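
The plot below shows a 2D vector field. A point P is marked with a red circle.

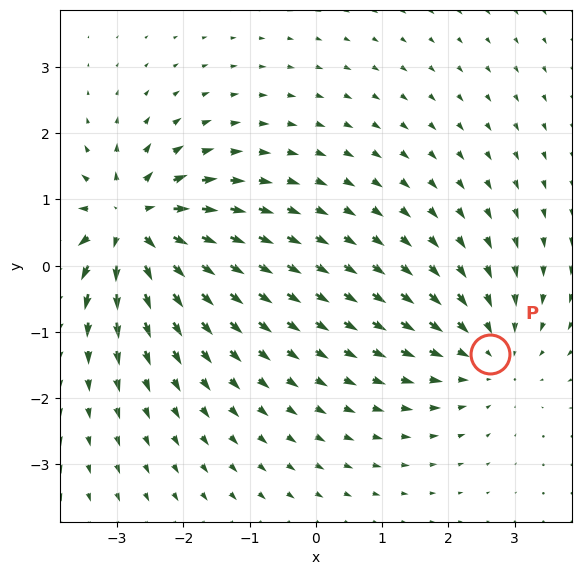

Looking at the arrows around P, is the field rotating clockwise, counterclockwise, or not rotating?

not rotating

Near P at (2.6, -1.3) the arrows show no circulation. The curl there is ≈0.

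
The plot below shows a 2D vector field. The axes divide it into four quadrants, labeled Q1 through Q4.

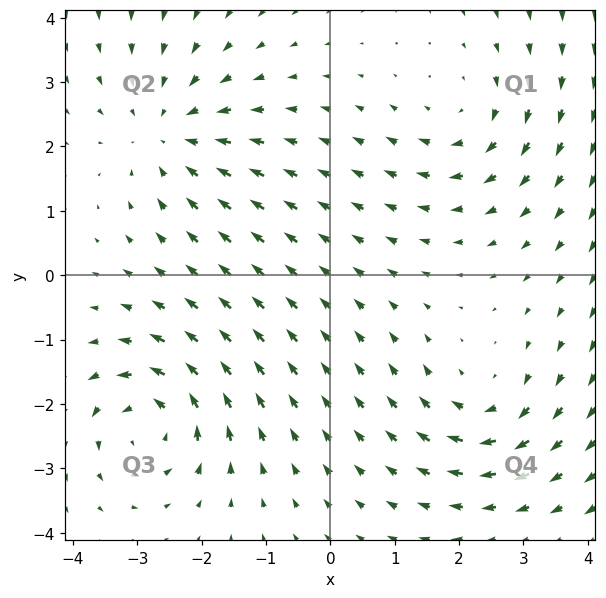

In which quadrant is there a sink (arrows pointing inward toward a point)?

Q2

The sink sits at approximately (-2.5, 2.2), which lies in quadrant Q2. The divergence there is about -4, negative as expected for a sink.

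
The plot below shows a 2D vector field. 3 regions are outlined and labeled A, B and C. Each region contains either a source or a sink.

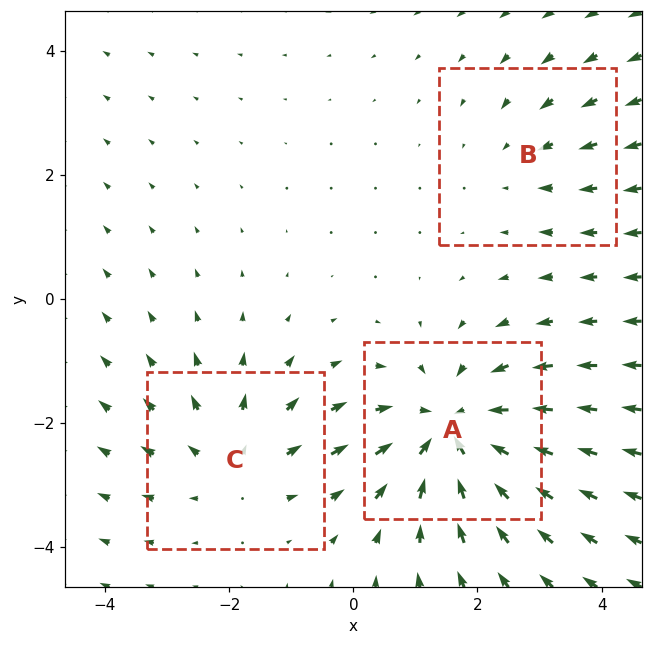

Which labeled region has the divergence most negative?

A

Divergence at each region's feature centre — A: about -4, B: about -2, C: about +3. Region A is most negative.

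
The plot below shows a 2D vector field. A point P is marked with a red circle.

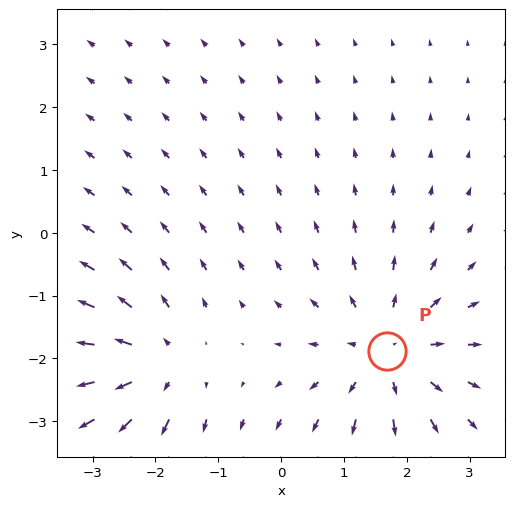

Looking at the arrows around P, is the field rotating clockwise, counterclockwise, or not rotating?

Near P at (1.7, -1.9) the arrows show no circulation. The curl there is ≈0.

not rotating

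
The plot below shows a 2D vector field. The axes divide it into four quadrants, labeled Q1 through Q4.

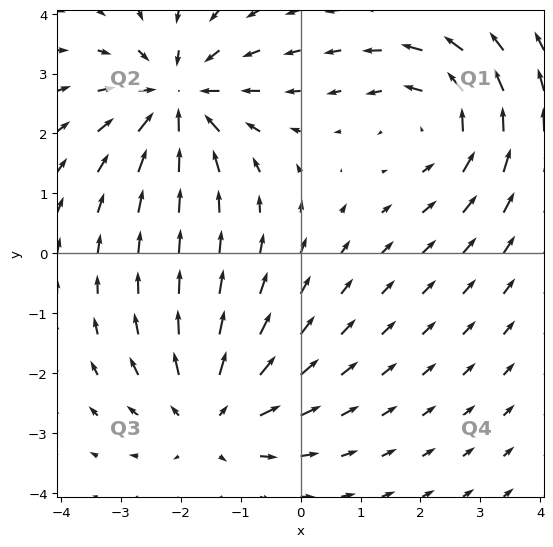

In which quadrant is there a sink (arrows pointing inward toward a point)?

Q2

The sink sits at approximately (-2.1, 2.6), which lies in quadrant Q2. The divergence there is about -4, negative as expected for a sink.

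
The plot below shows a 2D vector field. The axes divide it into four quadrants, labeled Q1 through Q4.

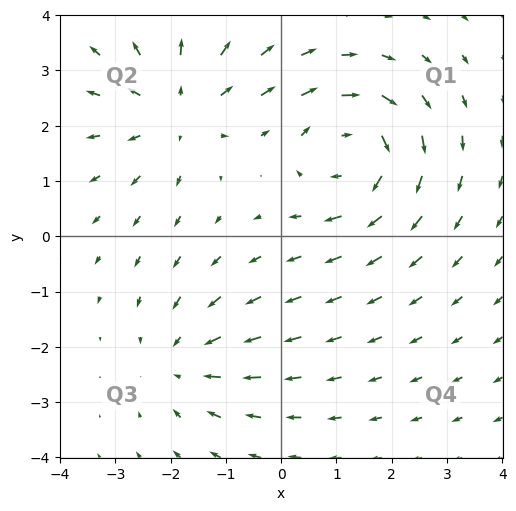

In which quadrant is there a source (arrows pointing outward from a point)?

The source sits at approximately (-1.9, 2.3), which lies in quadrant Q2. The divergence there is about +3, positive as expected for a source.

Q2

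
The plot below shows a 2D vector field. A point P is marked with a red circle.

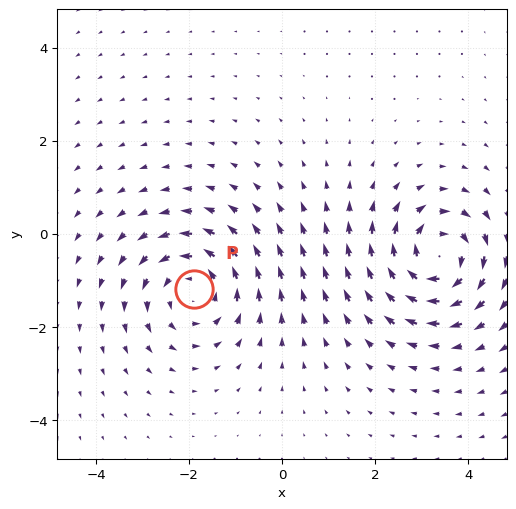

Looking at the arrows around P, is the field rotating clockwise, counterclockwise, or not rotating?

Near P at (-1.9, -1.2) the arrows circulate counterclockwise. The curl (z-component) there is about +4; positive curl means counterclockwise rotation.

counterclockwise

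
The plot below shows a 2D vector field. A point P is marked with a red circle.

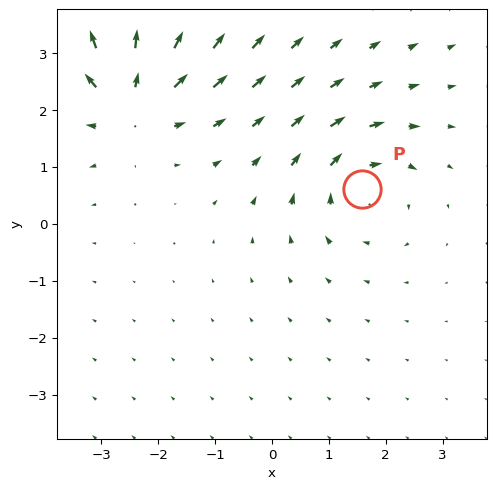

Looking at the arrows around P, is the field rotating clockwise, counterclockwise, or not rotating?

Near P at (1.6, 0.6) the arrows circulate clockwise. The curl (z-component) there is about -3; negative curl means clockwise rotation.

clockwise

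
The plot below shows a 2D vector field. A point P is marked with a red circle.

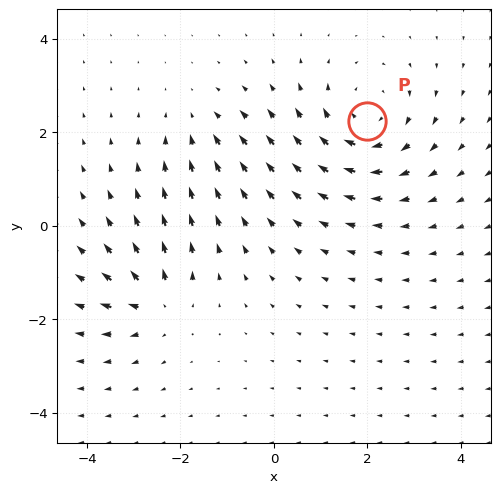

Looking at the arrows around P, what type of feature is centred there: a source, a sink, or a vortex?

At P (2.0, 2.3) the arrows circulate clockwise. Divergence ≈0, curl about -4 — near-zero divergence with nonzero curl is a vortex.

vortex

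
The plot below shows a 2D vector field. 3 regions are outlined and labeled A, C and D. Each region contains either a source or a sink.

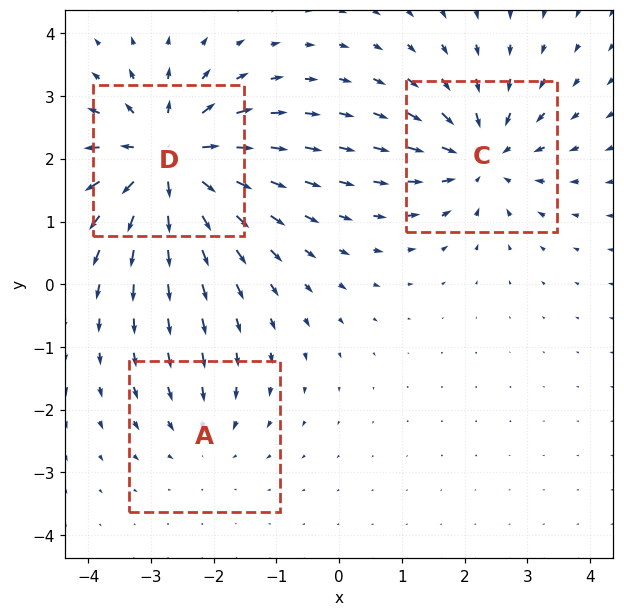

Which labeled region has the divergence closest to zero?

Divergence at each region's feature centre — A: about -2, C: about -4, D: about +6. Region A is closest to zero.

A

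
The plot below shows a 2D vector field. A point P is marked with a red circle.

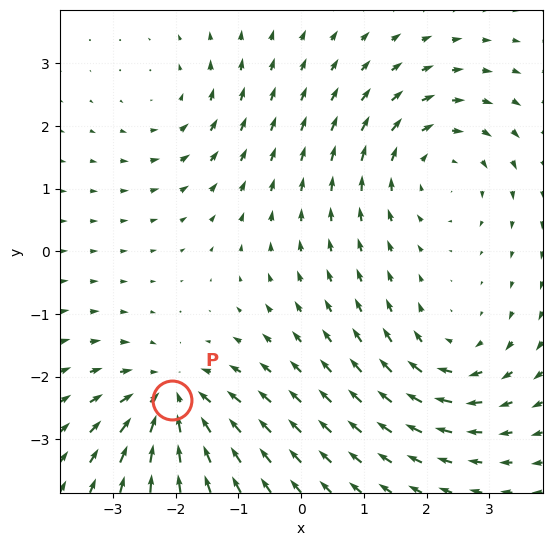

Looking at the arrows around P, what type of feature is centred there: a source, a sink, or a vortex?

At P (-2.1, -2.4) the arrows converge inward. Divergence about -6, curl ≈0 — negative divergence with near-zero curl is a sink.

sink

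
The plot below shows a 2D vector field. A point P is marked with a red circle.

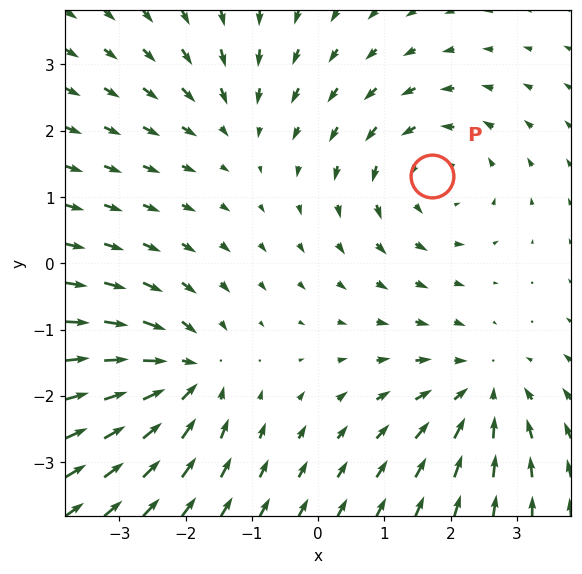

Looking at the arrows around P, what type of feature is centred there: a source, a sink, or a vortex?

At P (1.7, 1.3) the arrows circulate counterclockwise. Divergence ≈0, curl about +4 — near-zero divergence with nonzero curl is a vortex.

vortex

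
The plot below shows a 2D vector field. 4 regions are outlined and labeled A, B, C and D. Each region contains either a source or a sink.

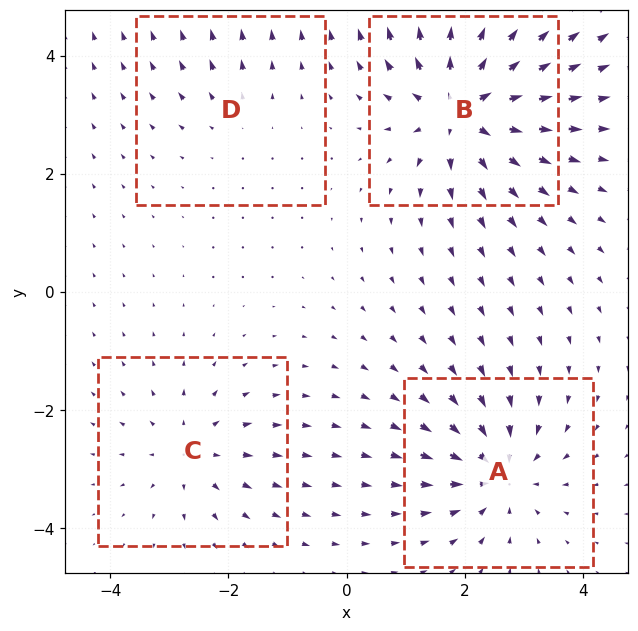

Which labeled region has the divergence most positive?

B

Divergence at each region's feature centre — A: about -5, B: about +7, C: about +4, D: about +2. Region B is most positive.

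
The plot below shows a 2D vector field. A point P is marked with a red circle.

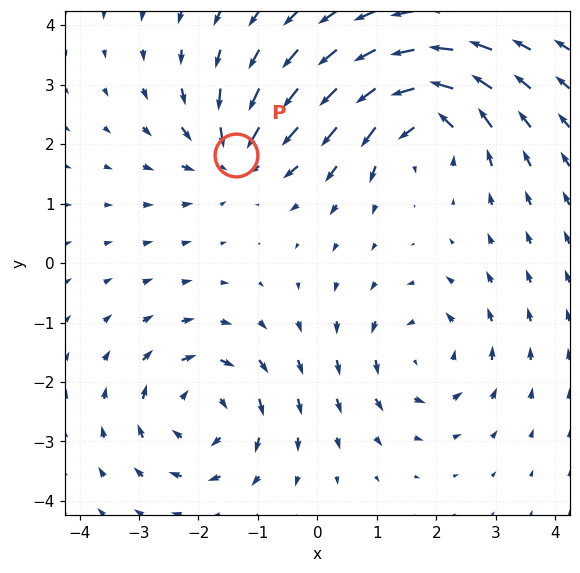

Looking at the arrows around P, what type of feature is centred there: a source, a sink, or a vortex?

sink

At P (-1.4, 1.8) the arrows converge inward. Divergence about -4, curl ≈0 — negative divergence with near-zero curl is a sink.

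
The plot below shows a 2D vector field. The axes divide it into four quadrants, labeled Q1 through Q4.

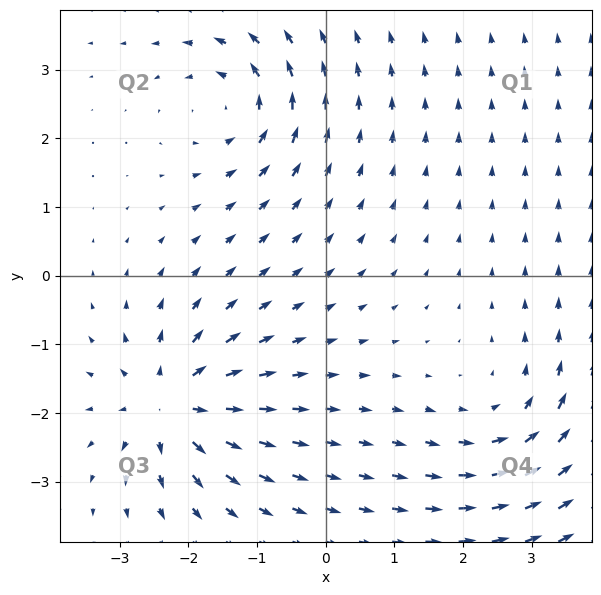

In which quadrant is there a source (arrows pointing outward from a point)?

The source sits at approximately (-2.3, -1.9), which lies in quadrant Q3. The divergence there is about +7, positive as expected for a source.

Q3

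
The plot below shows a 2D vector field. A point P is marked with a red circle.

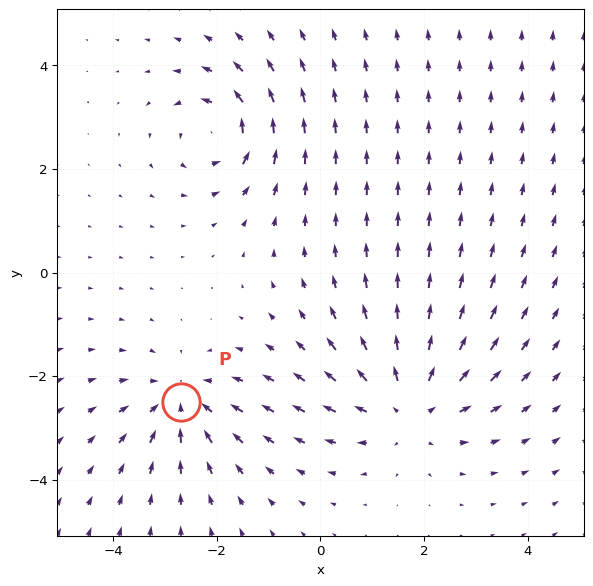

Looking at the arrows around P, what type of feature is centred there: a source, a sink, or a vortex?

sink

At P (-2.7, -2.5) the arrows converge inward. Divergence about -4, curl ≈0 — negative divergence with near-zero curl is a sink.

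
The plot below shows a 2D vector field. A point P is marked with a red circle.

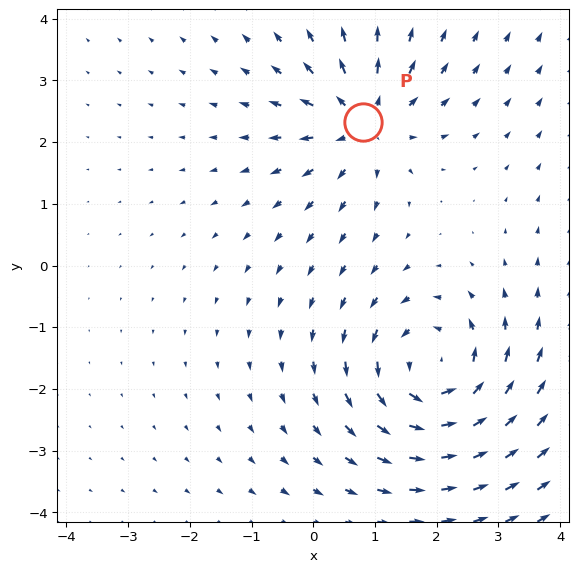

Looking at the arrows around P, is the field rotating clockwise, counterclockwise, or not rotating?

not rotating

Near P at (0.8, 2.3) the arrows show no circulation. The curl there is ≈0.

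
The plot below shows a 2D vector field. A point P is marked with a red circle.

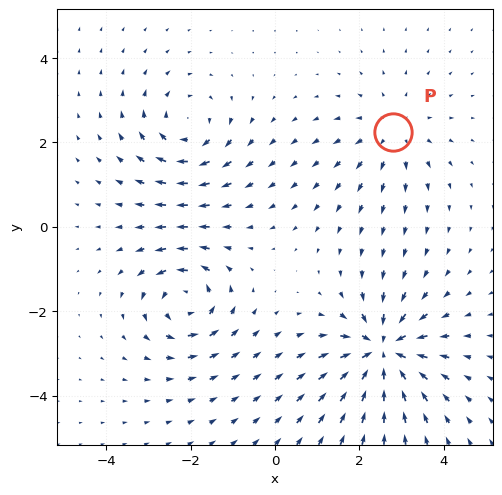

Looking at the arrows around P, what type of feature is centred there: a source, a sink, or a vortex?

At P (2.8, 2.3) the arrows spread outward. Divergence about +2, curl ≈0 — positive divergence with near-zero curl is a source.

source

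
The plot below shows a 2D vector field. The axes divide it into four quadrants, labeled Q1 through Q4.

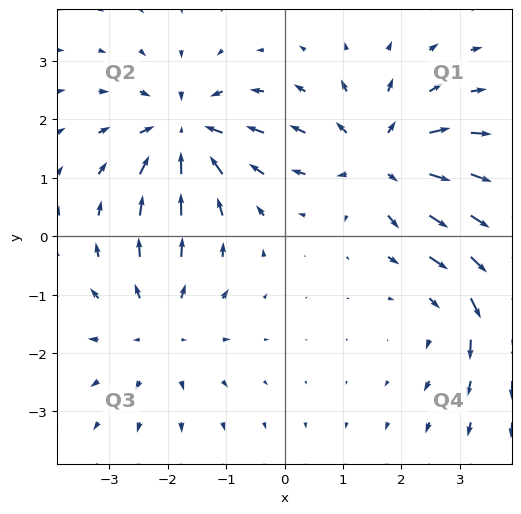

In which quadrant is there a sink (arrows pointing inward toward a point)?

Q2

The sink sits at approximately (-1.7, 1.8), which lies in quadrant Q2. The divergence there is about -6, negative as expected for a sink.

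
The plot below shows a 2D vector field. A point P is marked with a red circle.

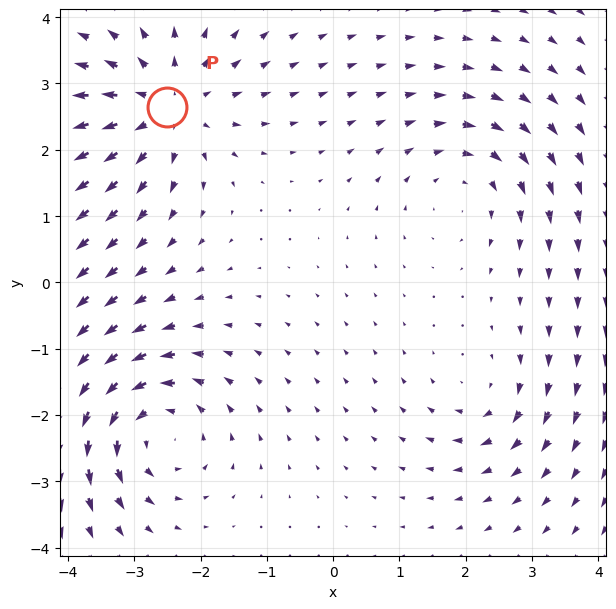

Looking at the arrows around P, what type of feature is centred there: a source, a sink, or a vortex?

At P (-2.5, 2.7) the arrows spread outward. Divergence about +5, curl ≈0 — positive divergence with near-zero curl is a source.

source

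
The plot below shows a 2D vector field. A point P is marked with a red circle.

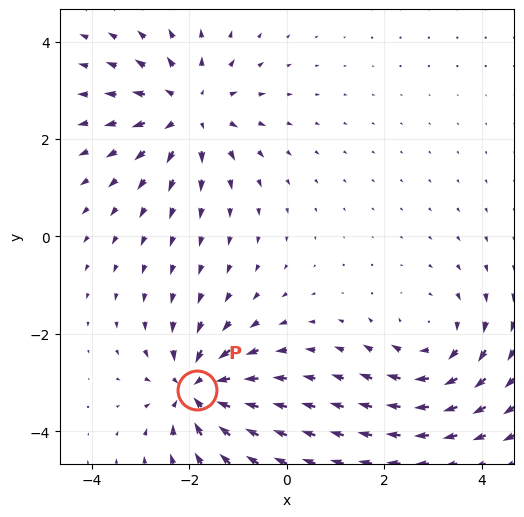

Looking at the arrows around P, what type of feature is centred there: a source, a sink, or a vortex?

At P (-1.8, -3.1) the arrows converge inward. Divergence about -5, curl ≈0 — negative divergence with near-zero curl is a sink.

sink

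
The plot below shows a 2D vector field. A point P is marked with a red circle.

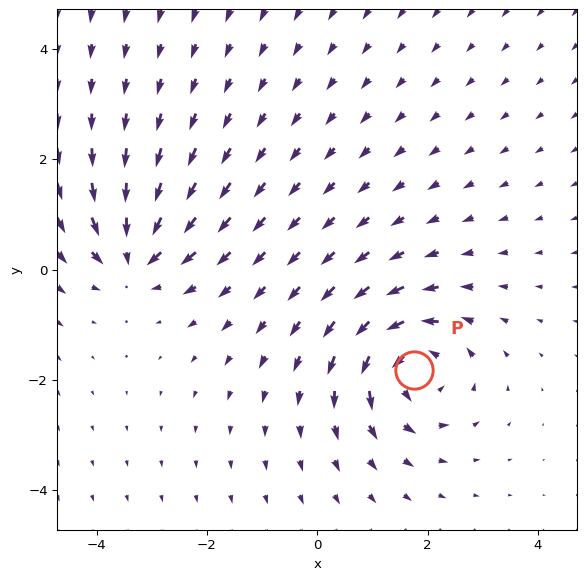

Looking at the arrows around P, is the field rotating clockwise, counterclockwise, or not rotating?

Near P at (1.8, -1.8) the arrows circulate counterclockwise. The curl (z-component) there is about +4; positive curl means counterclockwise rotation.

counterclockwise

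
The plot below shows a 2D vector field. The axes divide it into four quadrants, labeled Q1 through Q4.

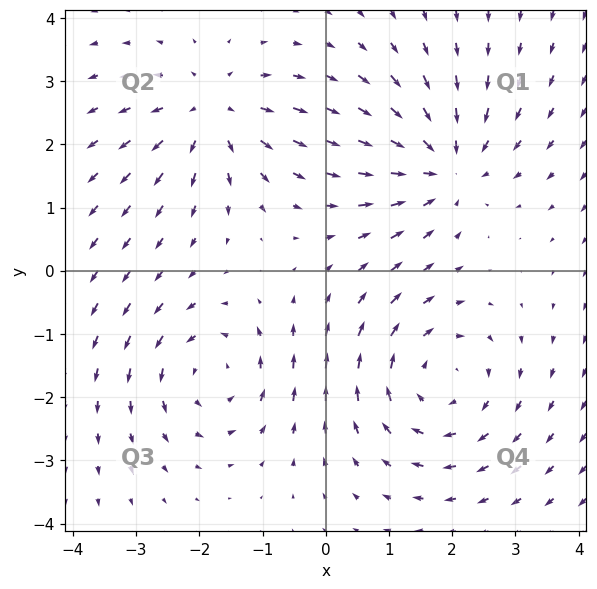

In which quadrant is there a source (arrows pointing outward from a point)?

The source sits at approximately (-1.8, 2.5), which lies in quadrant Q2. The divergence there is about +4, positive as expected for a source.

Q2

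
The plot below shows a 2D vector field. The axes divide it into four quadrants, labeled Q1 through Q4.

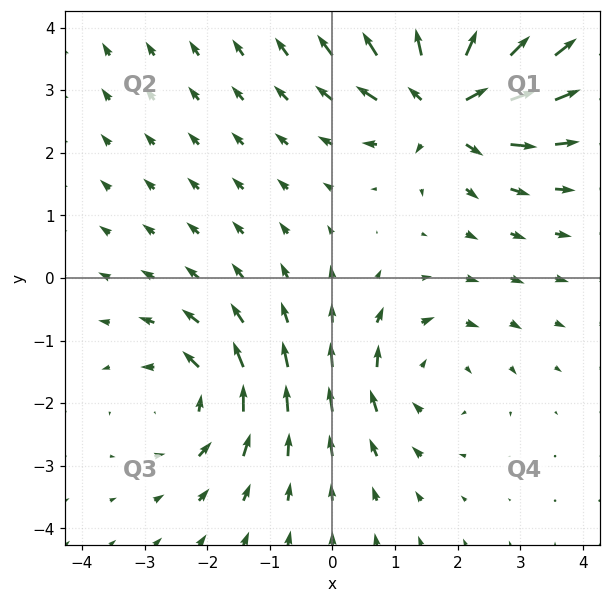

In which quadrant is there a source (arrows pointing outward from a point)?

The source sits at approximately (1.8, 2.8), which lies in quadrant Q1. The divergence there is about +5, positive as expected for a source.

Q1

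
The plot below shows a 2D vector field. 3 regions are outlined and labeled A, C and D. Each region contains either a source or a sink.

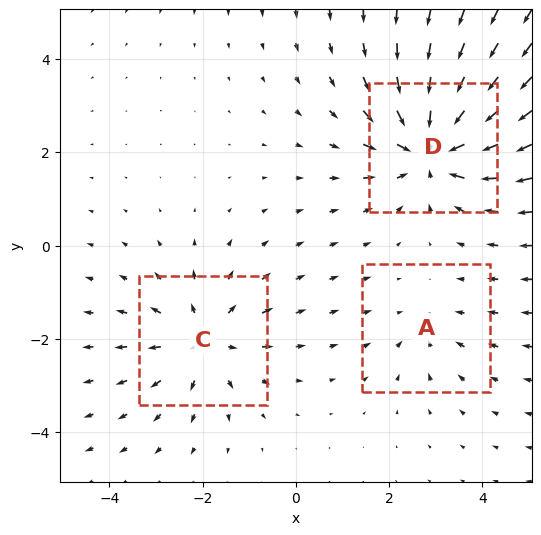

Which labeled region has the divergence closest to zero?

A

Divergence at each region's feature centre — A: about -2, C: about +3, D: about -4. Region A is closest to zero.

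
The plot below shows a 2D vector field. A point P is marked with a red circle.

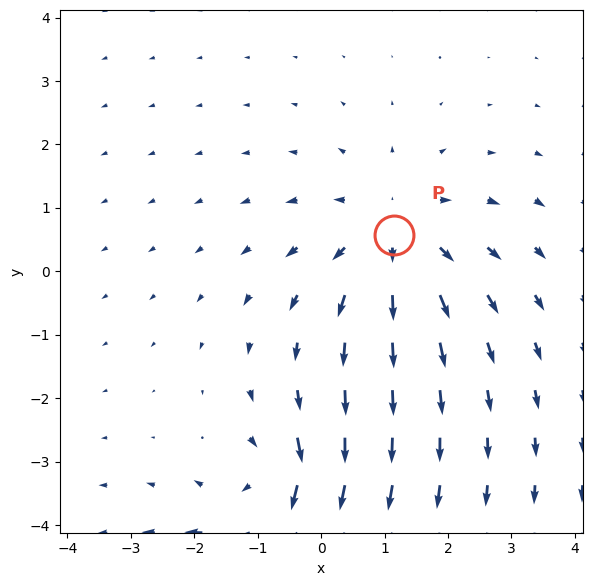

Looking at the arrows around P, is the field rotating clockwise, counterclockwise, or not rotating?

not rotating

Near P at (1.2, 0.6) the arrows show no circulation. The curl there is ≈0.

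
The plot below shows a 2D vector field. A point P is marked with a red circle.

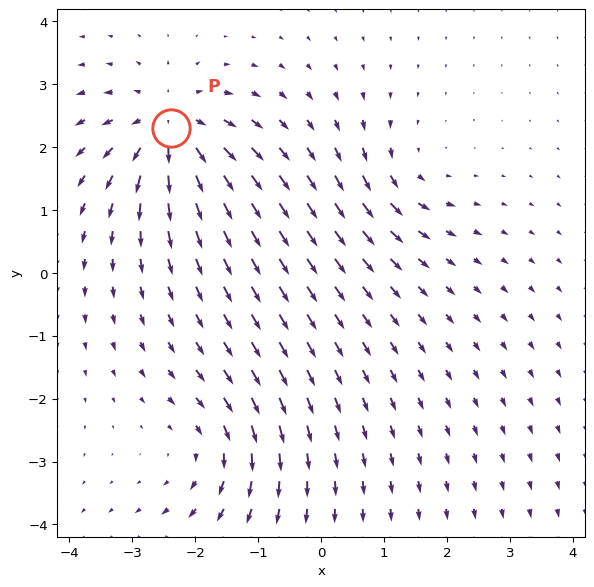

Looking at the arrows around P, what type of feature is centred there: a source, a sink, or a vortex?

source

At P (-2.4, 2.3) the arrows spread outward. Divergence about +6, curl ≈0 — positive divergence with near-zero curl is a source.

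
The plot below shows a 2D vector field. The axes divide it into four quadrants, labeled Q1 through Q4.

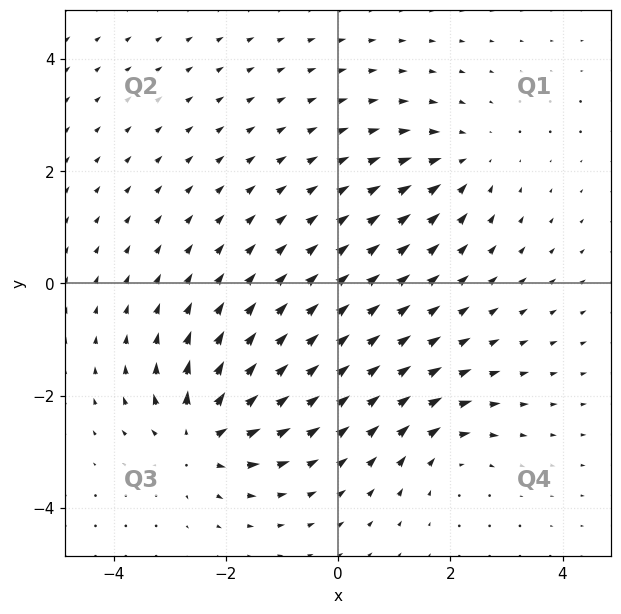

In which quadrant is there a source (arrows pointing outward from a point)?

The source sits at approximately (-2.4, -2.7), which lies in quadrant Q3. The divergence there is about +6, positive as expected for a source.

Q3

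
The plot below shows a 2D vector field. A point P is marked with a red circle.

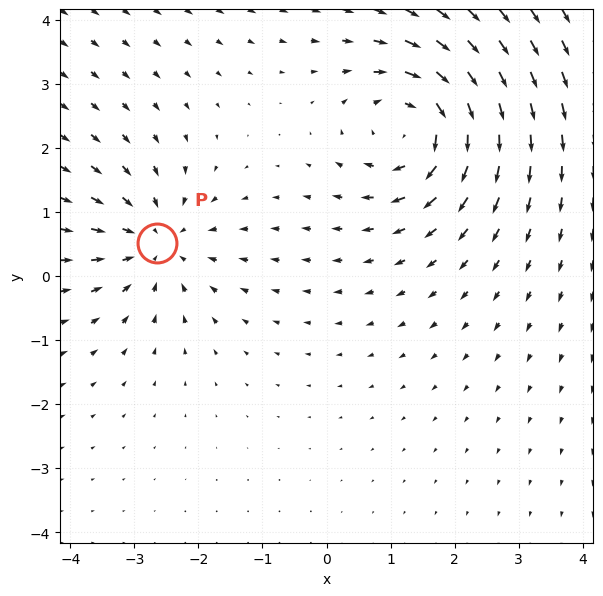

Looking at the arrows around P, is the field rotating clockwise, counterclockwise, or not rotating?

Near P at (-2.7, 0.5) the arrows show no circulation. The curl there is ≈0.

not rotating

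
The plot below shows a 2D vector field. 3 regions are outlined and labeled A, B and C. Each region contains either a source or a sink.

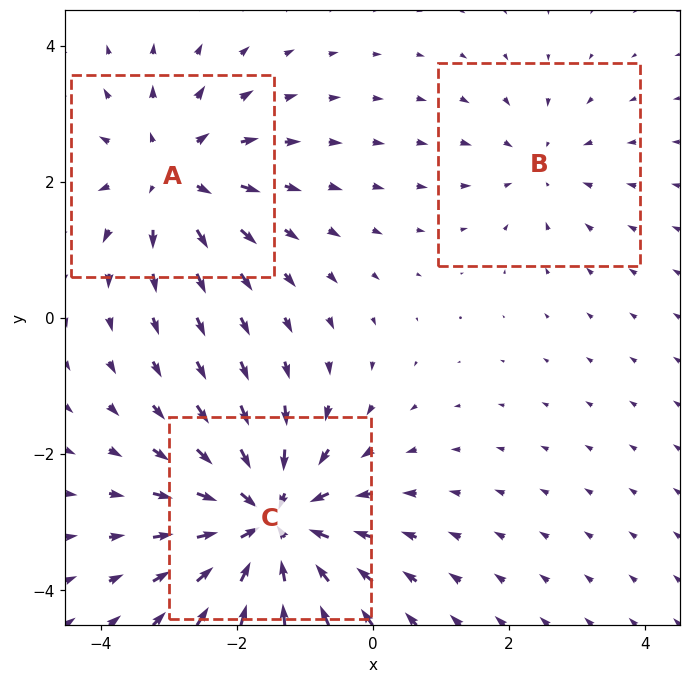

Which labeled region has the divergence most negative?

Divergence at each region's feature centre — A: about +3, B: about -2, C: about -5. Region C is most negative.

C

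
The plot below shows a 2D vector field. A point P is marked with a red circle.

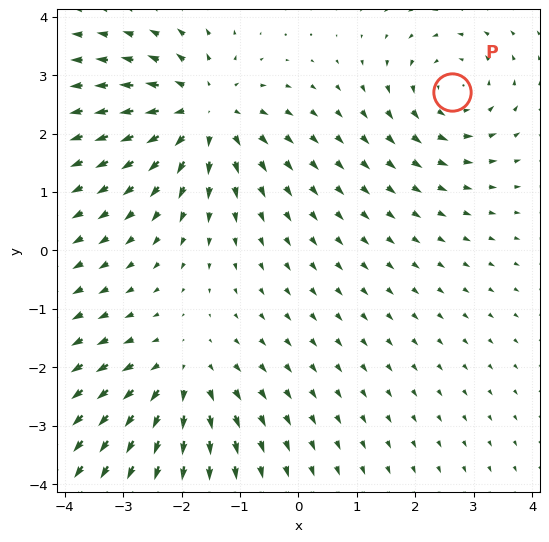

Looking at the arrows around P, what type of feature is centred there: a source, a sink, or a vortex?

vortex

At P (2.6, 2.7) the arrows circulate counterclockwise. Divergence ≈0, curl about +4 — near-zero divergence with nonzero curl is a vortex.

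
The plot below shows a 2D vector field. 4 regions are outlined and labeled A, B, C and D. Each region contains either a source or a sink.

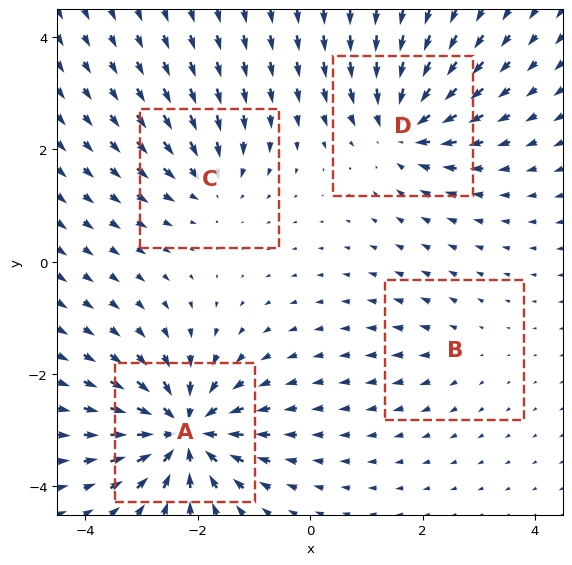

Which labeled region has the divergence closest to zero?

Divergence at each region's feature centre — A: about -9, B: about +2, C: about -4, D: about -6. Region B is closest to zero.

B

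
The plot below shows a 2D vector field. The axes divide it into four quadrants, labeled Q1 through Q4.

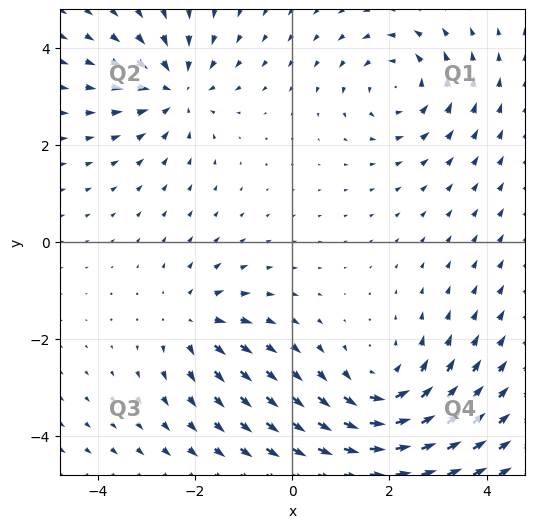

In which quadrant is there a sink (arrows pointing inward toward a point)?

Q2

The sink sits at approximately (-2.4, 3.1), which lies in quadrant Q2. The divergence there is about -4, negative as expected for a sink.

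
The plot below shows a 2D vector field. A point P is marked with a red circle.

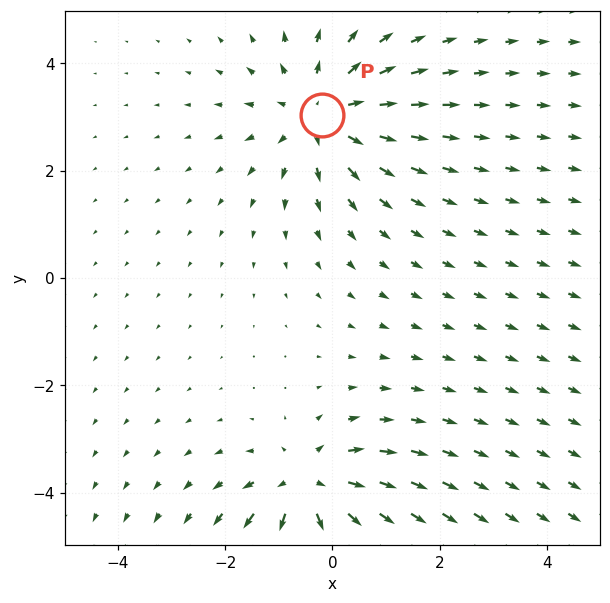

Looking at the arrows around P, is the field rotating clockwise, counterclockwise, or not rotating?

not rotating

Near P at (-0.2, 3.0) the arrows show no circulation. The curl there is ≈0.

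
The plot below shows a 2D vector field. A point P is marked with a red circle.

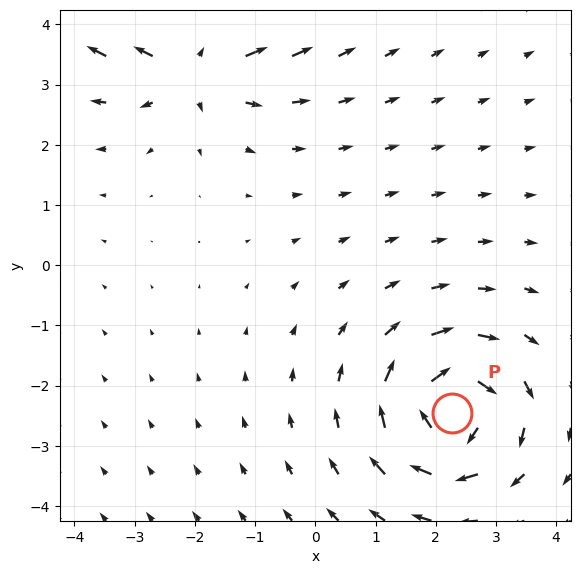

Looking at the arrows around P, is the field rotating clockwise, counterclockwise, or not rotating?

Near P at (2.3, -2.5) the arrows circulate clockwise. The curl (z-component) there is about -4; negative curl means clockwise rotation.

clockwise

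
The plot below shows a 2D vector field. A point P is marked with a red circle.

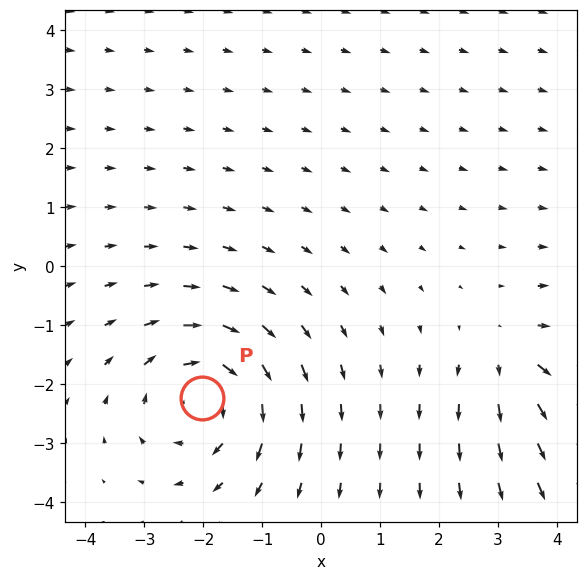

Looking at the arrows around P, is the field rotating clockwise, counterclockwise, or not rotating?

Near P at (-2.0, -2.2) the arrows circulate clockwise. The curl (z-component) there is about -4; negative curl means clockwise rotation.

clockwise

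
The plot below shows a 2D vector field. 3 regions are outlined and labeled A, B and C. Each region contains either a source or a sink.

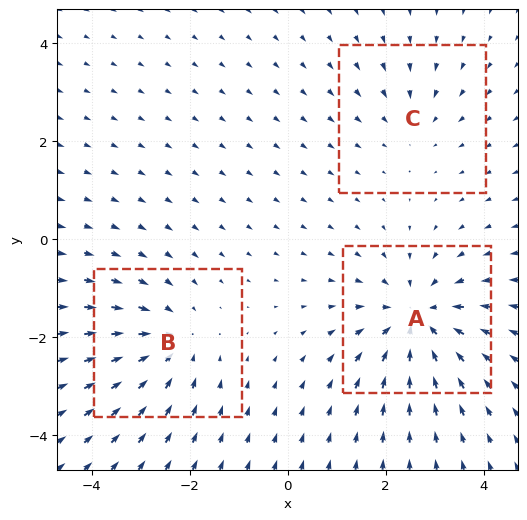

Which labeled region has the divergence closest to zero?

Divergence at each region's feature centre — A: about -4, B: about -3, C: about -2. Region C is closest to zero.

C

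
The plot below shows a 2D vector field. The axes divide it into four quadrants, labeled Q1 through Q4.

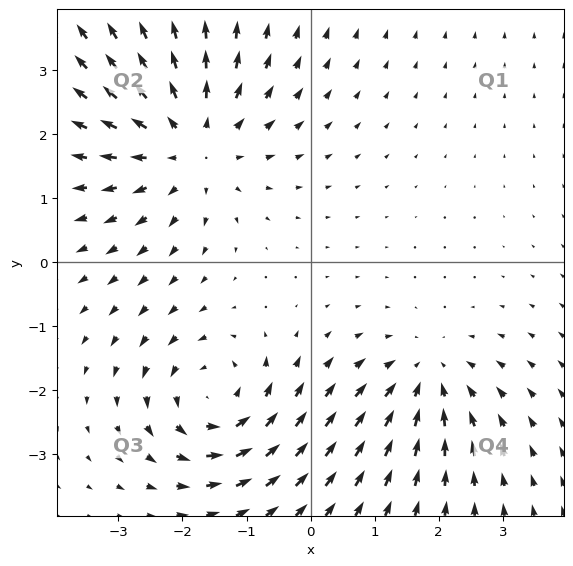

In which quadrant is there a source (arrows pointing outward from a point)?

Q2

The source sits at approximately (-1.9, 1.8), which lies in quadrant Q2. The divergence there is about +4, positive as expected for a source.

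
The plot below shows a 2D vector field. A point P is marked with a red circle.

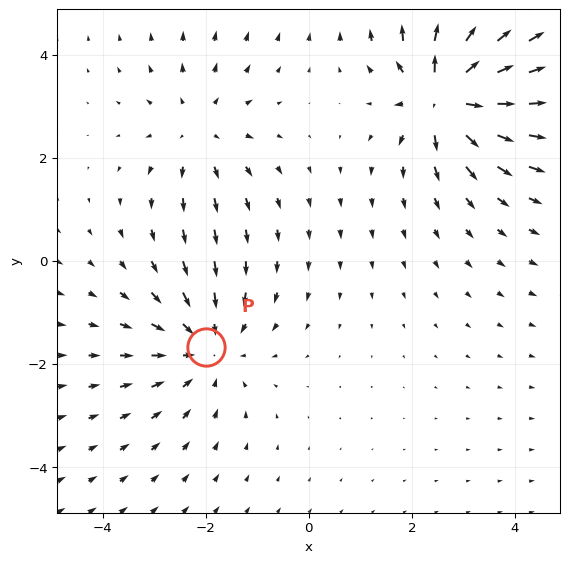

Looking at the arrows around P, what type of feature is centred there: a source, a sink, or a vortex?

sink

At P (-2.0, -1.7) the arrows converge inward. Divergence about -3, curl ≈0 — negative divergence with near-zero curl is a sink.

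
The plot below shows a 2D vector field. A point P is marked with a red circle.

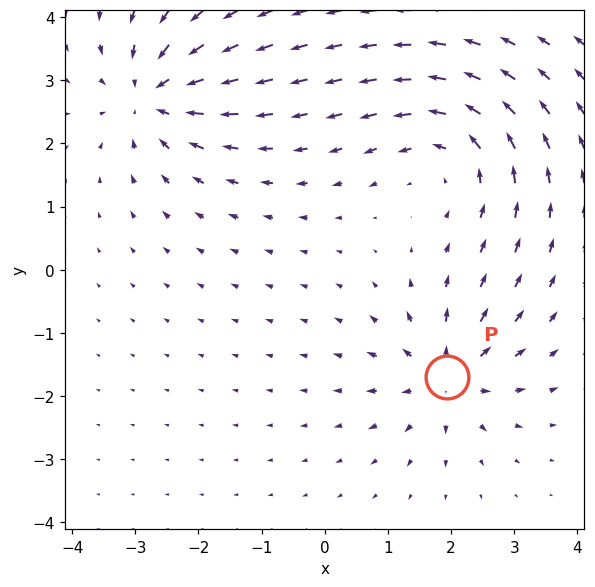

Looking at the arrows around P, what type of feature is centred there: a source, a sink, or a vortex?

At P (1.9, -1.7) the arrows spread outward. Divergence about +5, curl ≈0 — positive divergence with near-zero curl is a source.

source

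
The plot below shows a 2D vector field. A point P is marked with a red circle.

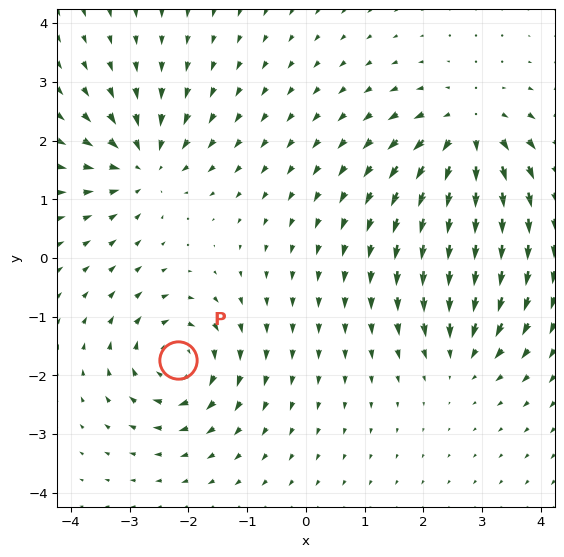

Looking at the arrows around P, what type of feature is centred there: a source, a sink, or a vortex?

vortex

At P (-2.2, -1.7) the arrows circulate clockwise. Divergence ≈0, curl about -6 — near-zero divergence with nonzero curl is a vortex.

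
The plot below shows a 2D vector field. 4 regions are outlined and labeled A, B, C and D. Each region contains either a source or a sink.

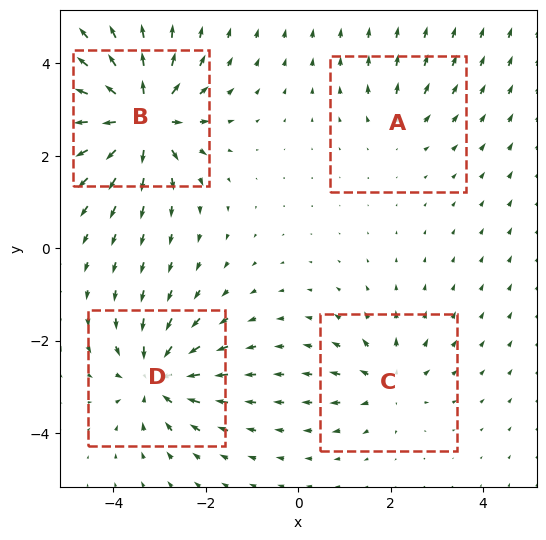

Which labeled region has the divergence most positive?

Divergence at each region's feature centre — A: about +3, B: about +8, C: about +4, D: about -6. Region B is most positive.

B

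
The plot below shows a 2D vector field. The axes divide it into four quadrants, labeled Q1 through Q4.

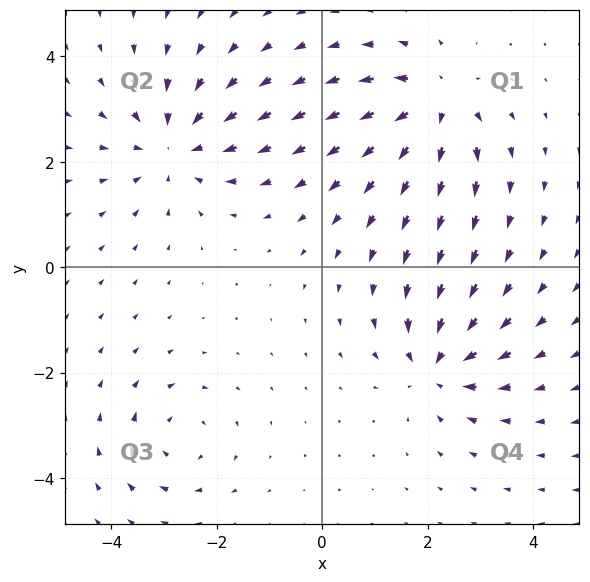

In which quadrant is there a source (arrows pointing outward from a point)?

The source sits at approximately (2.2, 3.1), which lies in quadrant Q1. The divergence there is about +5, positive as expected for a source.

Q1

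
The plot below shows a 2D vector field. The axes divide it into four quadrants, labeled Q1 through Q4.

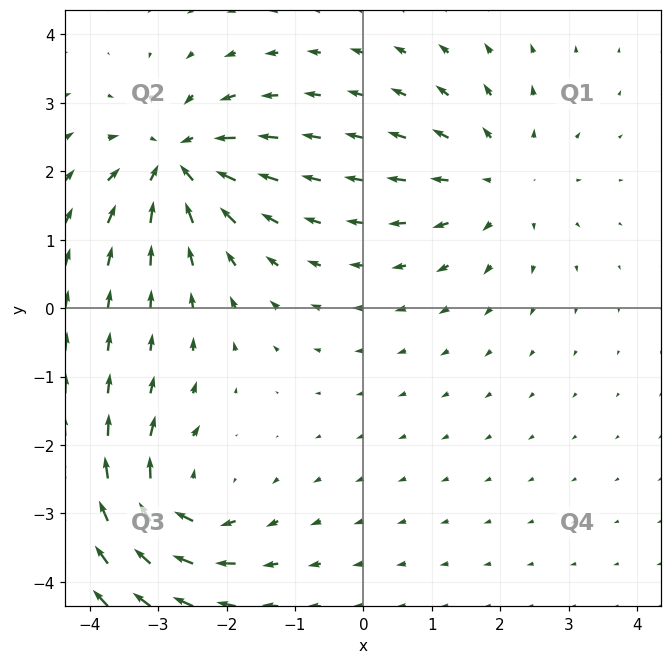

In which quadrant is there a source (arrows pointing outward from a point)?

Q1

The source sits at approximately (2.0, 1.9), which lies in quadrant Q1. The divergence there is about +3, positive as expected for a source.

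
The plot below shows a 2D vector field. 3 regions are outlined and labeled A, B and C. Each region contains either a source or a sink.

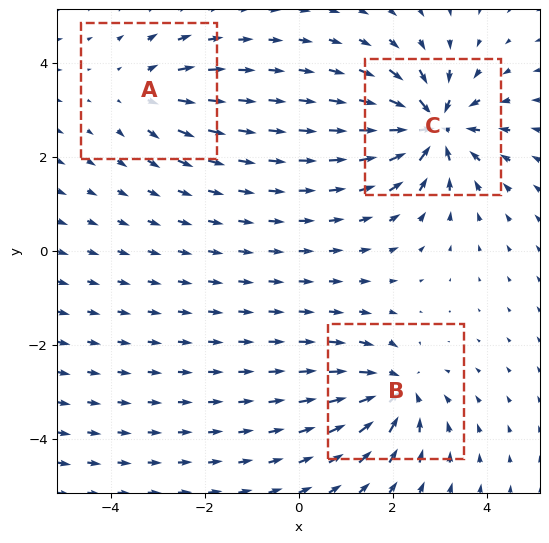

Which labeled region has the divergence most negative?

C

Divergence at each region's feature centre — A: about +3, B: about -4, C: about -6. Region C is most negative.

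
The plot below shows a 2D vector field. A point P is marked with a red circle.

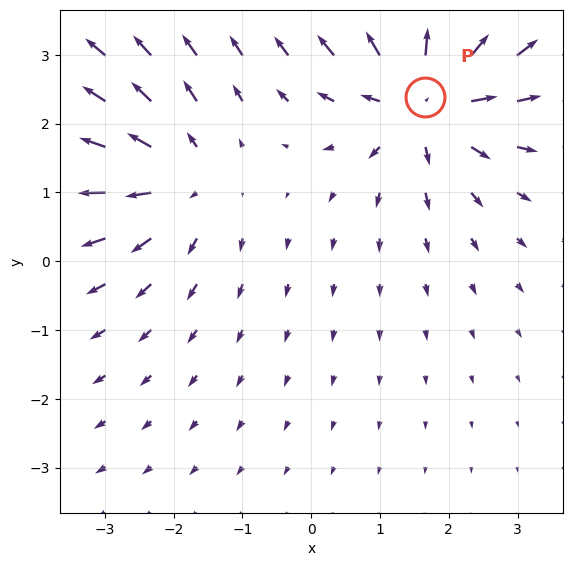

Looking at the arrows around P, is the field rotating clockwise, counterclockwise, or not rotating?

not rotating

Near P at (1.7, 2.4) the arrows show no circulation. The curl there is ≈0.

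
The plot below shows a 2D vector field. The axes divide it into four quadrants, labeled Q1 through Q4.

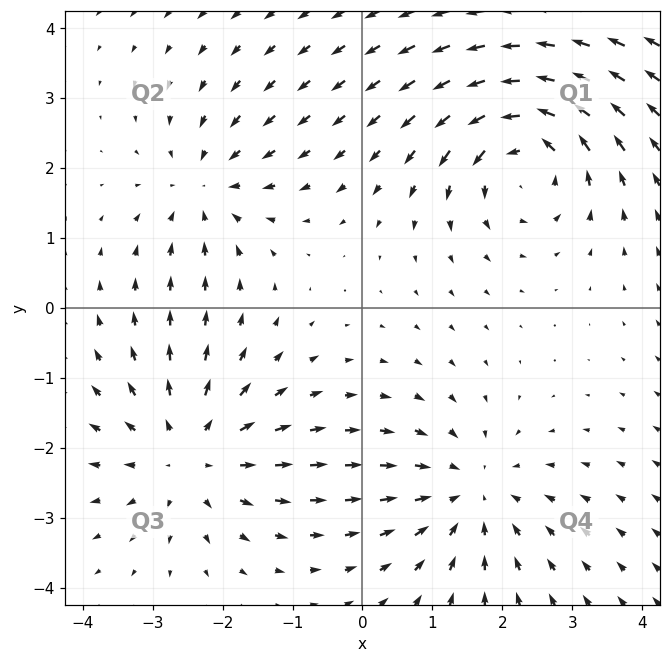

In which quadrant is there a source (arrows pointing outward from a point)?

The source sits at approximately (-2.5, -2.1), which lies in quadrant Q3. The divergence there is about +4, positive as expected for a source.

Q3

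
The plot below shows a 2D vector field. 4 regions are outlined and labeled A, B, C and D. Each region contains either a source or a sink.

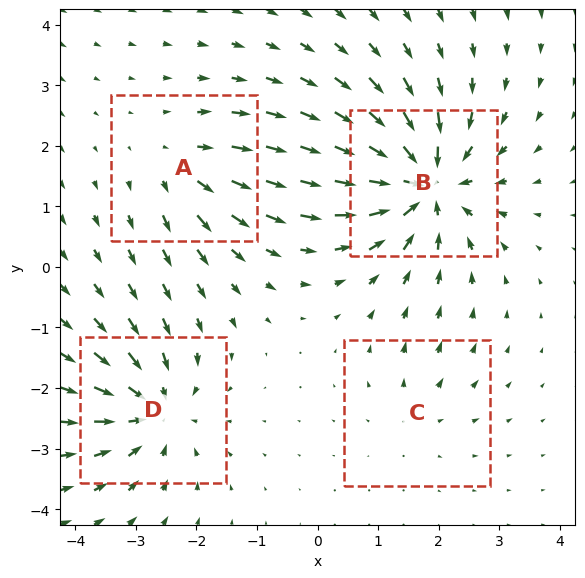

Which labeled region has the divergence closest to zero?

C

Divergence at each region's feature centre — A: about +4, B: about -8, C: about +2, D: about -6. Region C is closest to zero.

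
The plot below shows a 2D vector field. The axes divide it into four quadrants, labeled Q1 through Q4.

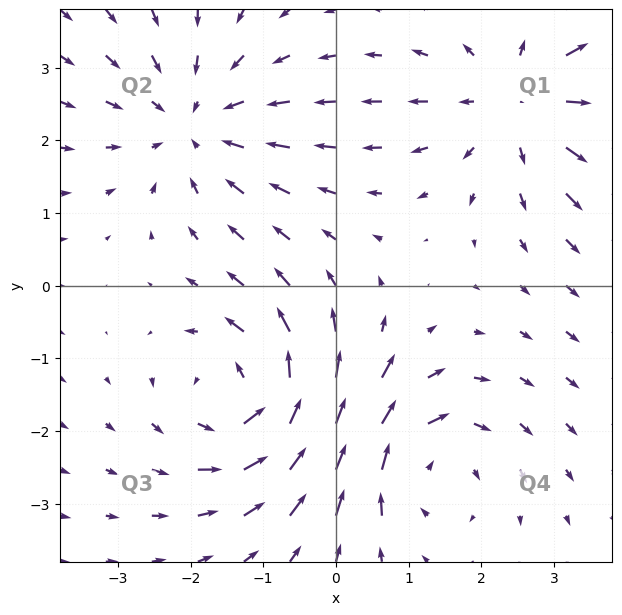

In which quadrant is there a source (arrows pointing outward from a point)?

The source sits at approximately (2.6, 2.6), which lies in quadrant Q1. The divergence there is about +4, positive as expected for a source.

Q1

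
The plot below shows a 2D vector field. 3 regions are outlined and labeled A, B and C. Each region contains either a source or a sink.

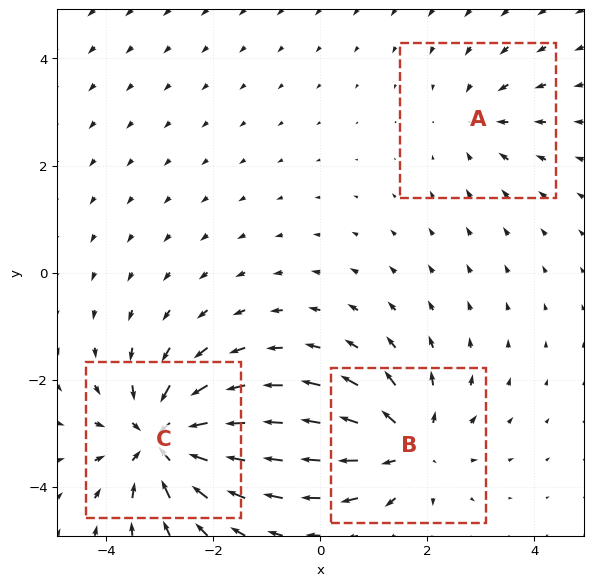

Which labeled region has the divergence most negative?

Divergence at each region's feature centre — A: about -2, B: about +4, C: about -5. Region C is most negative.

C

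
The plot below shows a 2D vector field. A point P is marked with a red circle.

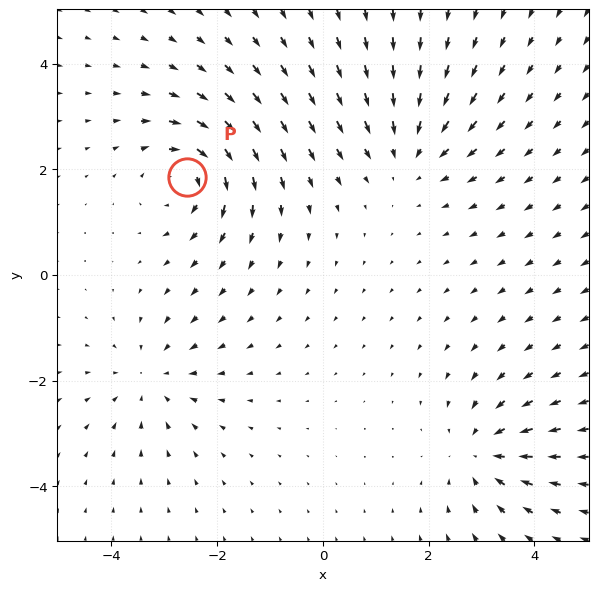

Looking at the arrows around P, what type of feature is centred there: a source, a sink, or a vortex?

vortex

At P (-2.6, 1.9) the arrows circulate clockwise. Divergence ≈0, curl about -6 — near-zero divergence with nonzero curl is a vortex.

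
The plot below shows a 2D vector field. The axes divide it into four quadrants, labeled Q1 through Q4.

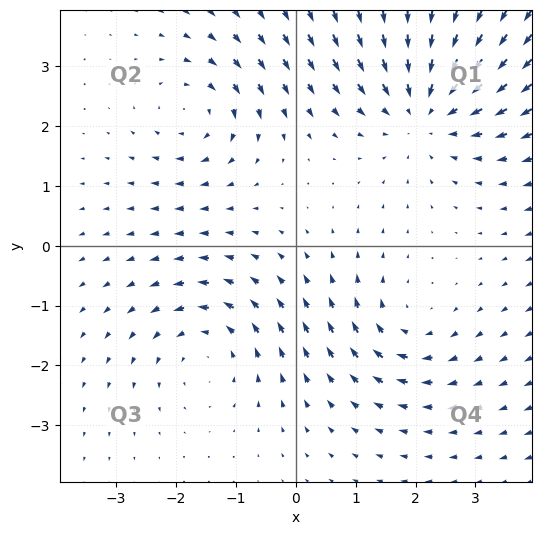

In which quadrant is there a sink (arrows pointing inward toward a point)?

Q1

The sink sits at approximately (2.2, 2.3), which lies in quadrant Q1. The divergence there is about -4, negative as expected for a sink.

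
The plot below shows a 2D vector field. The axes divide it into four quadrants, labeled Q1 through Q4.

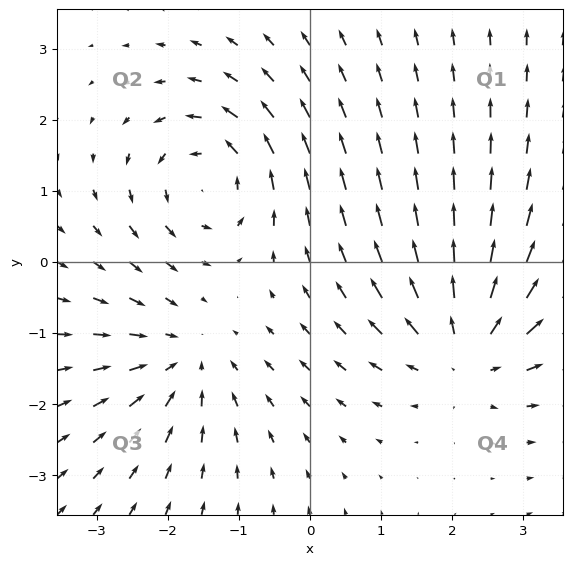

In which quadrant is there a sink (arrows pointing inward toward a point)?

The sink sits at approximately (-1.8, -1.4), which lies in quadrant Q3. The divergence there is about -2, negative as expected for a sink.

Q3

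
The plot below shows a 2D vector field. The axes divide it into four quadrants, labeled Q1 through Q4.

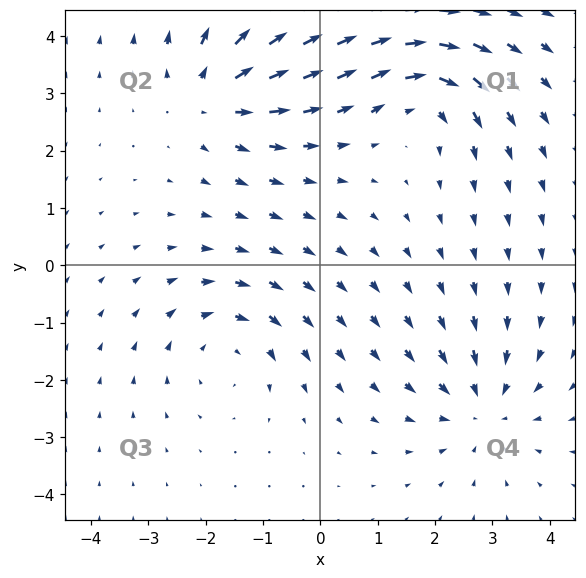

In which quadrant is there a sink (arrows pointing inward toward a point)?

The sink sits at approximately (2.8, -2.5), which lies in quadrant Q4. The divergence there is about -4, negative as expected for a sink.

Q4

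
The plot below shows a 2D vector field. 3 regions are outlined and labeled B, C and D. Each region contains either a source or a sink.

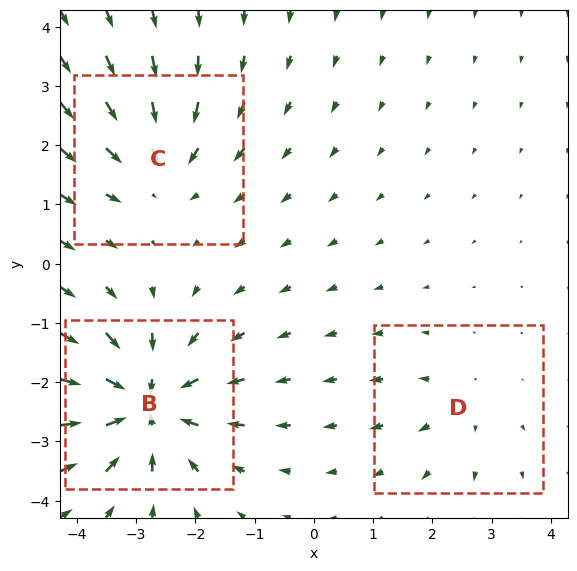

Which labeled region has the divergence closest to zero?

D

Divergence at each region's feature centre — B: about -6, C: about -3, D: about +2. Region D is closest to zero.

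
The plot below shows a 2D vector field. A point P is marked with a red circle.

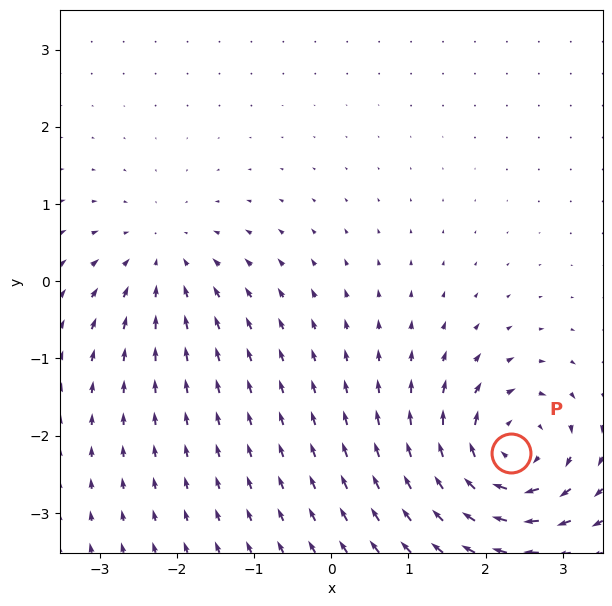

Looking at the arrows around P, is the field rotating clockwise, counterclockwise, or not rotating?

clockwise

Near P at (2.3, -2.2) the arrows circulate clockwise. The curl (z-component) there is about -7; negative curl means clockwise rotation.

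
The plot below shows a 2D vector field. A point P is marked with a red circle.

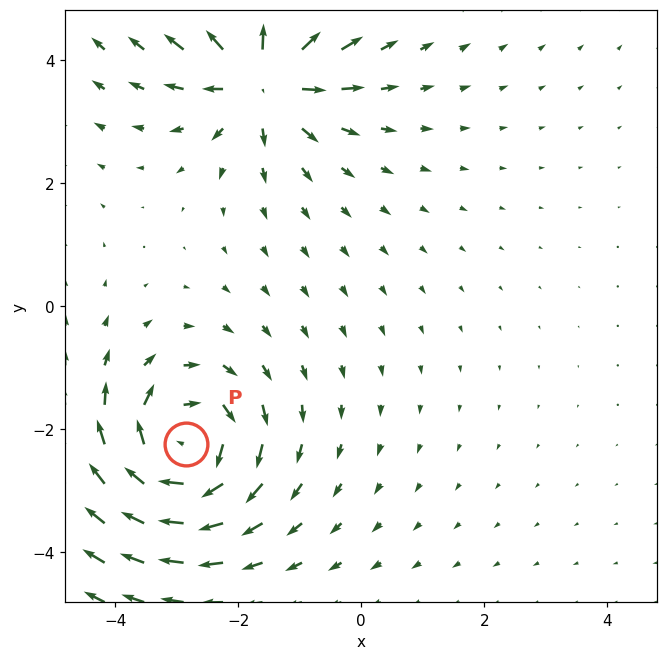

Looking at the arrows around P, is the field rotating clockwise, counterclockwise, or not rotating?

clockwise

Near P at (-2.9, -2.2) the arrows circulate clockwise. The curl (z-component) there is about -6; negative curl means clockwise rotation.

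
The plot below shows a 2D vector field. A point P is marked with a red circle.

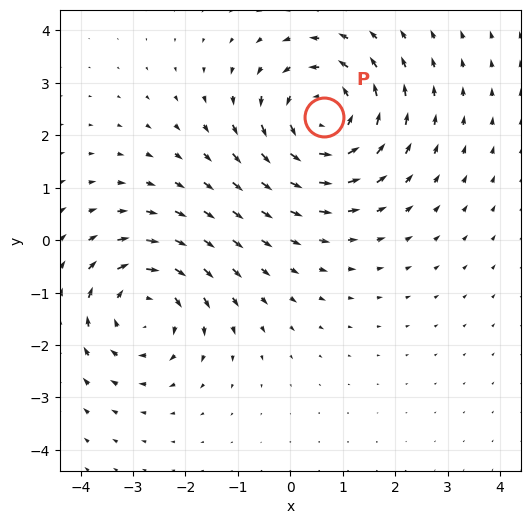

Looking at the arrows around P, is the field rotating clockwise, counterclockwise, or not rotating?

counterclockwise

Near P at (0.6, 2.3) the arrows circulate counterclockwise. The curl (z-component) there is about +4; positive curl means counterclockwise rotation.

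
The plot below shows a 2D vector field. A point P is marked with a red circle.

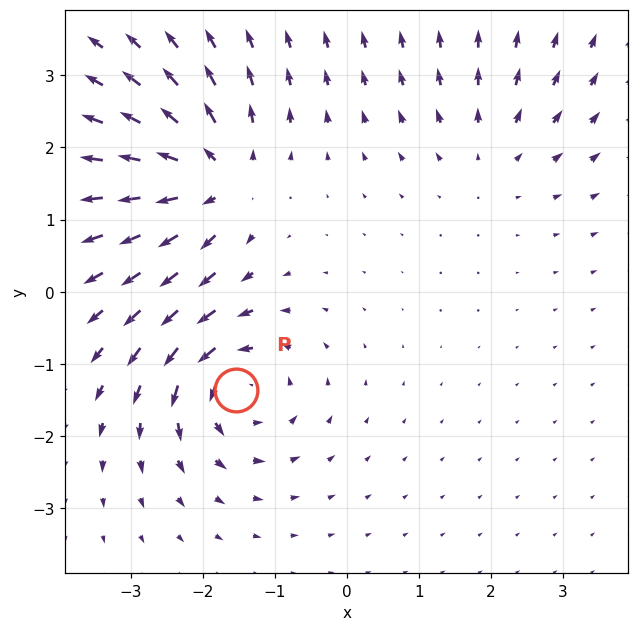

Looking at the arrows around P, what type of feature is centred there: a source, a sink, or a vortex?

vortex

At P (-1.5, -1.4) the arrows circulate counterclockwise. Divergence ≈0, curl about +6 — near-zero divergence with nonzero curl is a vortex.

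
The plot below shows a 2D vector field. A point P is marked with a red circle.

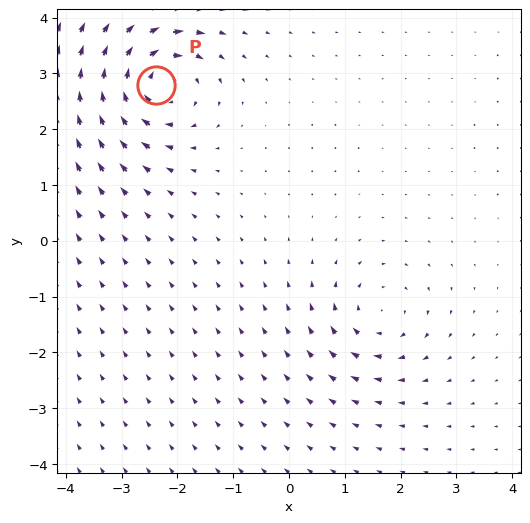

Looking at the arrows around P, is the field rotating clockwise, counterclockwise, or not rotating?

Near P at (-2.4, 2.8) the arrows circulate clockwise. The curl (z-component) there is about -7; negative curl means clockwise rotation.

clockwise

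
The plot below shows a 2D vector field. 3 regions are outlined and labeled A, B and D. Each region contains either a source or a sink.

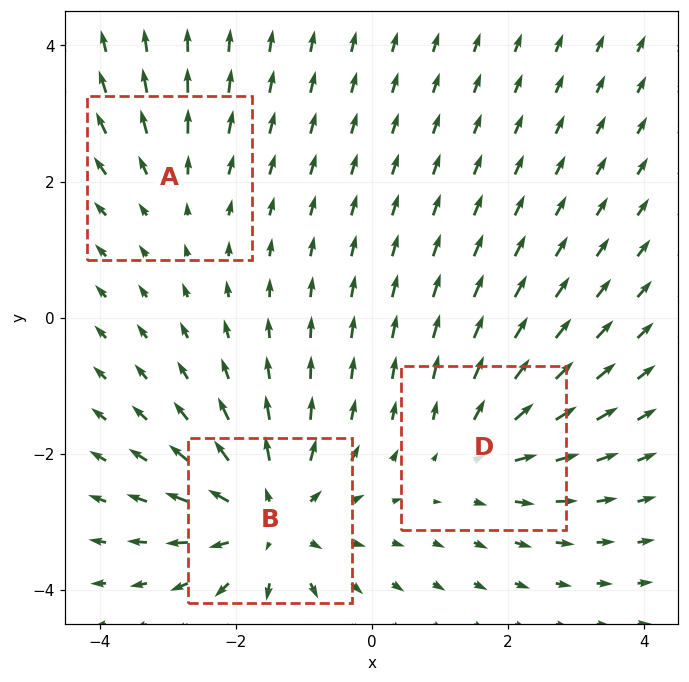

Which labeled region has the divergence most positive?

Divergence at each region's feature centre — A: about +2, B: about +4, D: about +3. Region B is most positive.

B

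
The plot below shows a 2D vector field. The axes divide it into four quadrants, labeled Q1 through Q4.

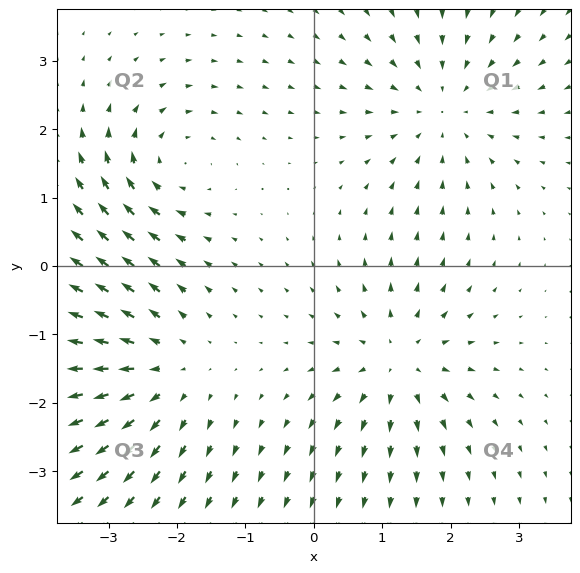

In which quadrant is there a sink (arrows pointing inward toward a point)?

Q1

The sink sits at approximately (1.9, 2.3), which lies in quadrant Q1. The divergence there is about -4, negative as expected for a sink.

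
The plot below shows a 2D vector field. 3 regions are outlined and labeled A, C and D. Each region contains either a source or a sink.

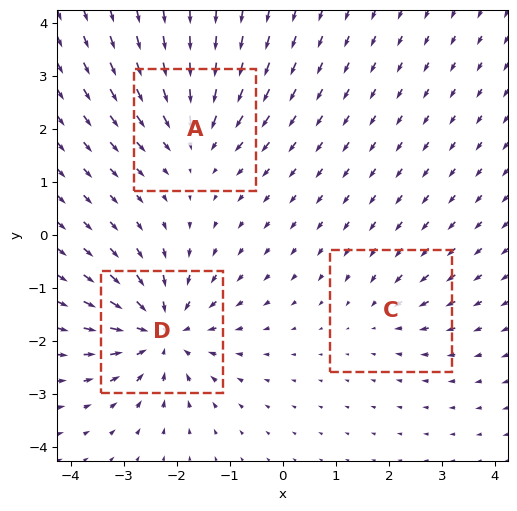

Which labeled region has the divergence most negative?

Divergence at each region's feature centre — A: about -4, C: about -2, D: about -5. Region D is most negative.

D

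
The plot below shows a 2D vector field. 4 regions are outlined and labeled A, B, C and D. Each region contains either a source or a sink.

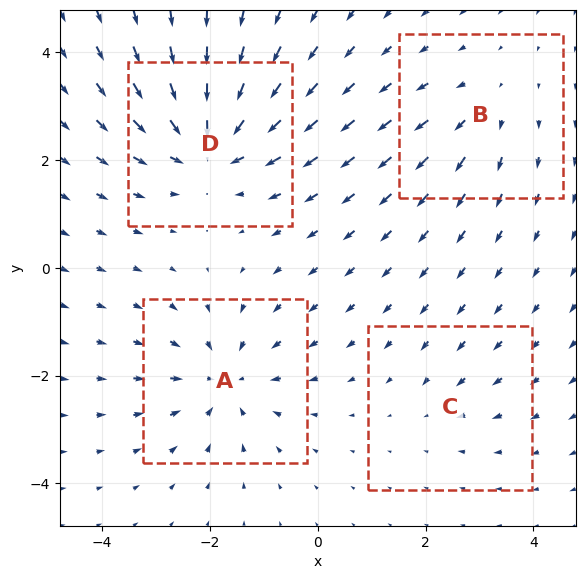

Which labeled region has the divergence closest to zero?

C

Divergence at each region's feature centre — A: about -5, B: about +3, C: about -2, D: about -7. Region C is closest to zero.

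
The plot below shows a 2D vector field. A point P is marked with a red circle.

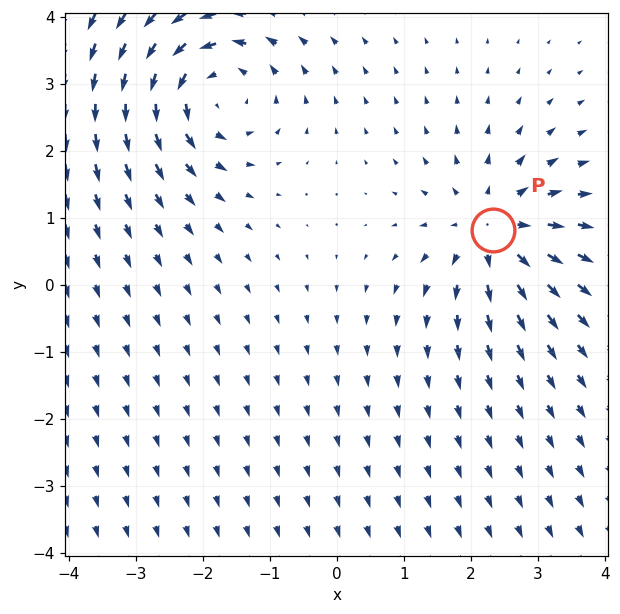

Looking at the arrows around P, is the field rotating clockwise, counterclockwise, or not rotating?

Near P at (2.3, 0.8) the arrows show no circulation. The curl there is ≈0.

not rotating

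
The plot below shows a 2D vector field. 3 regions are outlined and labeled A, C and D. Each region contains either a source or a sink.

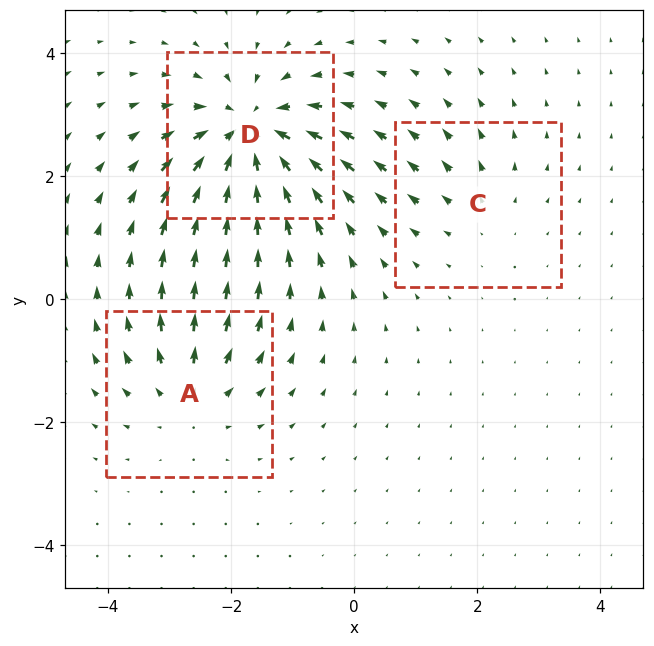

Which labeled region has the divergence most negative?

D

Divergence at each region's feature centre — A: about +3, C: about +2, D: about -6. Region D is most negative.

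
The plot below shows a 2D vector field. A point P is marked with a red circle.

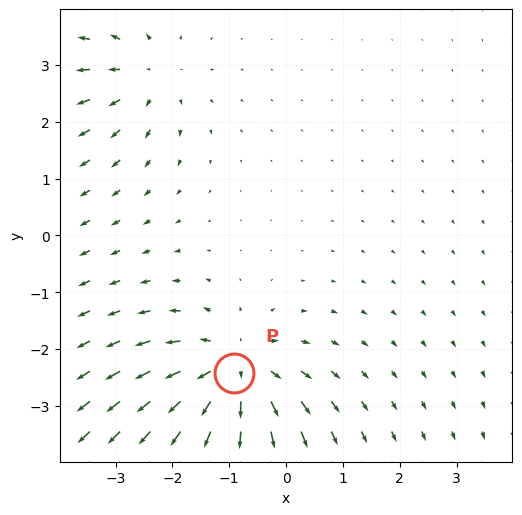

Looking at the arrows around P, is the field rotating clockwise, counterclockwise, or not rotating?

not rotating

Near P at (-0.9, -2.4) the arrows show no circulation. The curl there is ≈0.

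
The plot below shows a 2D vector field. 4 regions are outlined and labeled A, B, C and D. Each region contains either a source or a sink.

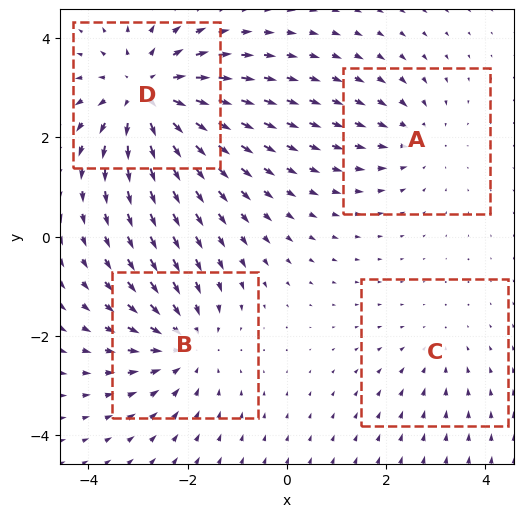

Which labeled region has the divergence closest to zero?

C

Divergence at each region's feature centre — A: about -3, B: about -4, C: about -2, D: about +6. Region C is closest to zero.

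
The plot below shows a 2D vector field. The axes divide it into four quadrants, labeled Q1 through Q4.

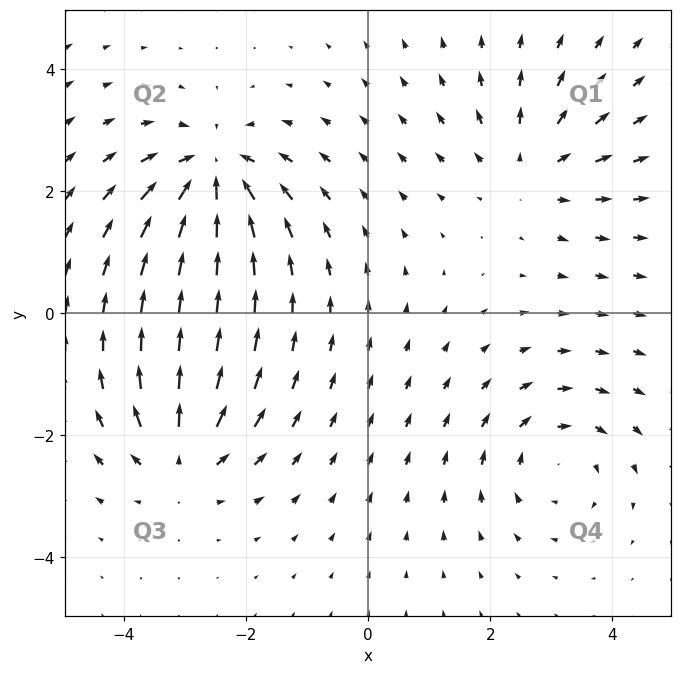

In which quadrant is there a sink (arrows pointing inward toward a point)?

Q2

The sink sits at approximately (-2.6, 2.3), which lies in quadrant Q2. The divergence there is about -5, negative as expected for a sink.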